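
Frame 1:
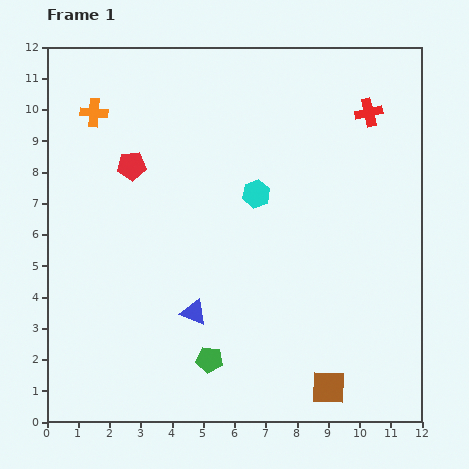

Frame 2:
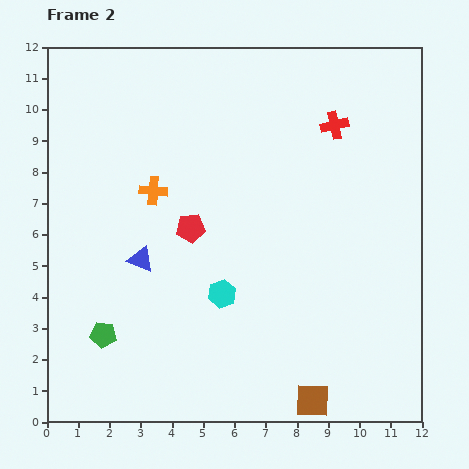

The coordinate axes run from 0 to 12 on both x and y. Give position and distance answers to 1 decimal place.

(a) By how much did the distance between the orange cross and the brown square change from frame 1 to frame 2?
-3.2

Distance in frame 1: 11.6. Distance in frame 2: 8.4.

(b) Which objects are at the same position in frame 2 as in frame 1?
none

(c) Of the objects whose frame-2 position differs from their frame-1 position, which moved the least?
the brown square

(moved 0.6)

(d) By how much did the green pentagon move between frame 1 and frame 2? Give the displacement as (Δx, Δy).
(-3.4, 0.8)

The green pentagon was at (5.2, 2.0) in frame 1 and (1.8, 2.8) in frame 2.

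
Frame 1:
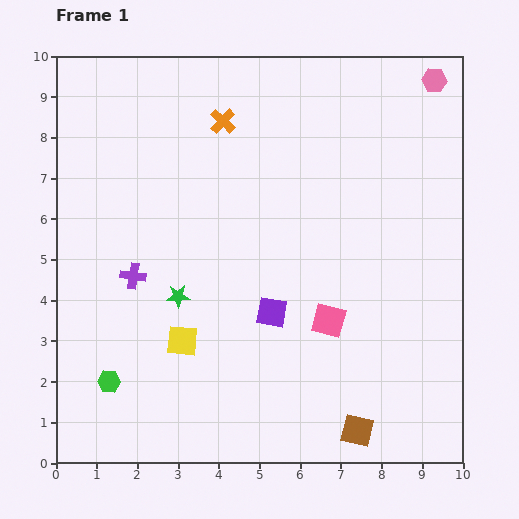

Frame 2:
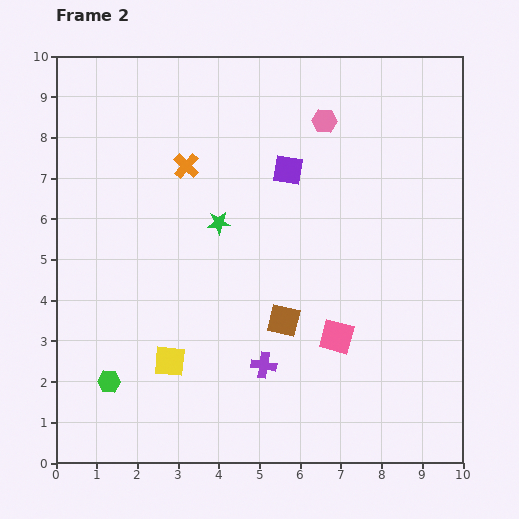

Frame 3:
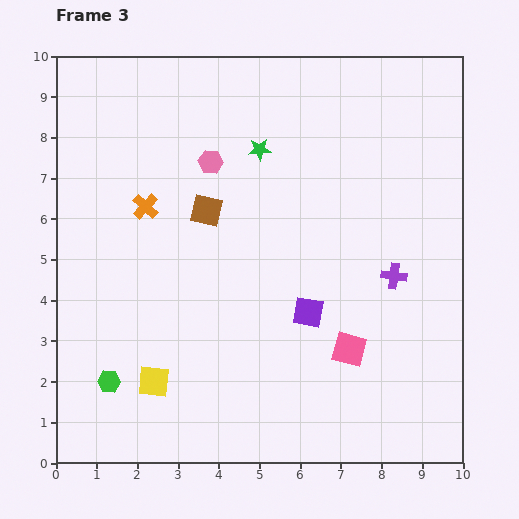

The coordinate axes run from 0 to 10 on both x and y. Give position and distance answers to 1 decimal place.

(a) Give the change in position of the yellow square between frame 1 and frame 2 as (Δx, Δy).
(-0.3, -0.5)

The yellow square was at (3.1, 3.0) in frame 1 and (2.8, 2.5) in frame 2.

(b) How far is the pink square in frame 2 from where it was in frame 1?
0.4

The pink square moved from (6.7, 3.5) to (6.9, 3.1), a distance of √(0.2² + 0.4²) ≈ 0.4.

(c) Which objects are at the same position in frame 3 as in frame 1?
the green hexagon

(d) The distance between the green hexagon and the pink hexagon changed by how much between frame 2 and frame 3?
-2.3

Distance in frame 2: 8.3. Distance in frame 3: 6.0.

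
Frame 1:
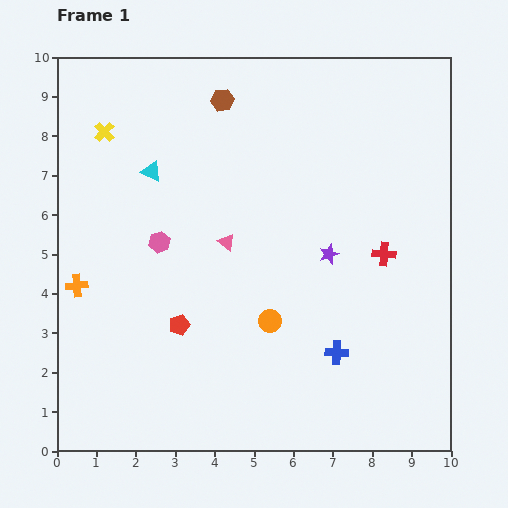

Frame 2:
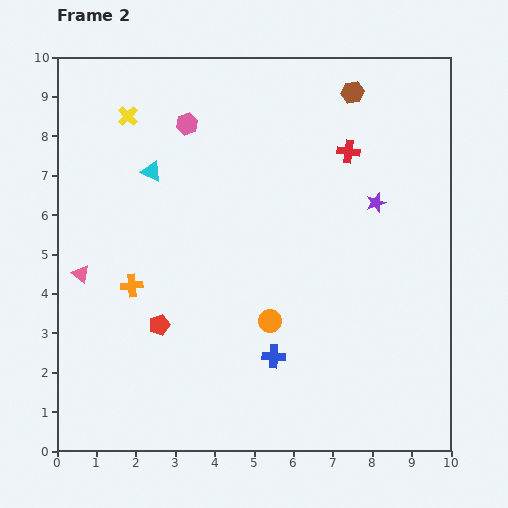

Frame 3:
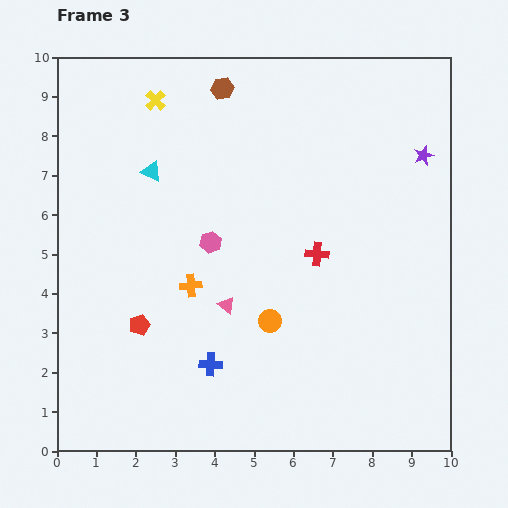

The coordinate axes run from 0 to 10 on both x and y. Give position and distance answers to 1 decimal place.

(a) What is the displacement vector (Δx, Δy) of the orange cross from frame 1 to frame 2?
(1.4, 0.0)

The orange cross was at (0.5, 4.2) in frame 1 and (1.9, 4.2) in frame 2.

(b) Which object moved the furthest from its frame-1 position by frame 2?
the pink triangle

(moved 3.8; next 3.3)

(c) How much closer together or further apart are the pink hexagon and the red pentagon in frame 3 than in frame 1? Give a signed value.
+0.6

Distance in frame 1: 2.2. Distance in frame 3: 2.8.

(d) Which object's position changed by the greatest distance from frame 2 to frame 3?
the pink triangle

(moved 3.8; next 3.3)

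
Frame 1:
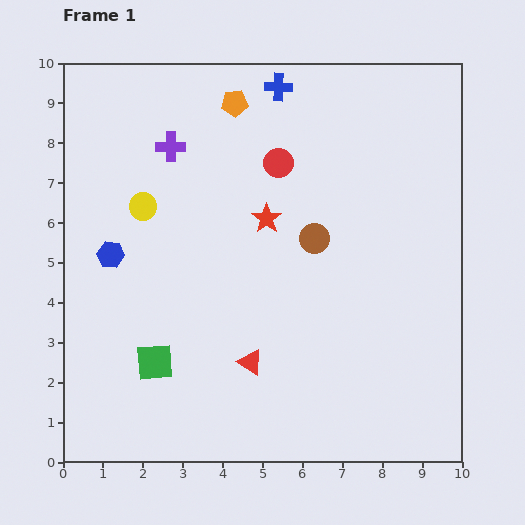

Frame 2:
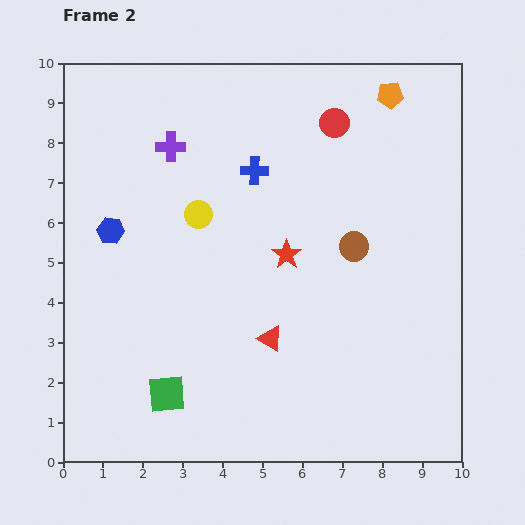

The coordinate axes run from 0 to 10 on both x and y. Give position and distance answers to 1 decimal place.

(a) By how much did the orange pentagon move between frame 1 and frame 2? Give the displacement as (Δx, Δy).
(3.9, 0.2)

The orange pentagon was at (4.3, 9.0) in frame 1 and (8.2, 9.2) in frame 2.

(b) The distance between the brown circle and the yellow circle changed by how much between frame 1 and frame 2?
-0.4

Distance in frame 1: 4.4. Distance in frame 2: 4.0.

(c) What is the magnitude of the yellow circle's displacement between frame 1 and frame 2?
1.4

The yellow circle moved from (2.0, 6.4) to (3.4, 6.2), a distance of √(1.4² + 0.2²) ≈ 1.4.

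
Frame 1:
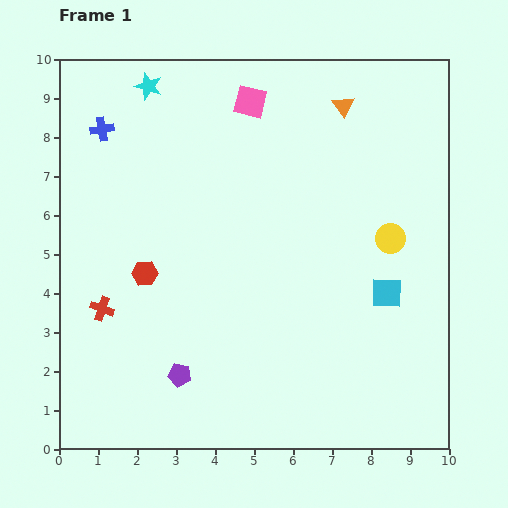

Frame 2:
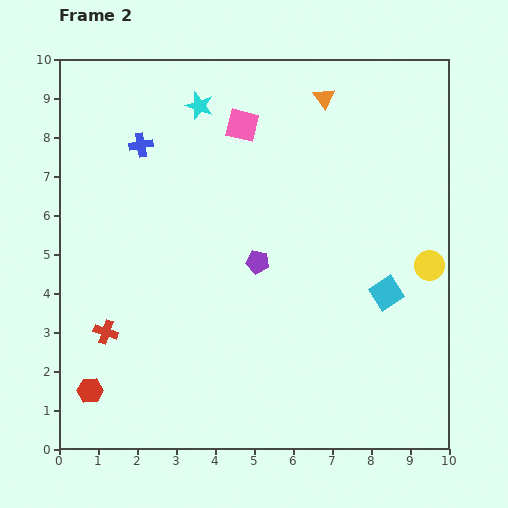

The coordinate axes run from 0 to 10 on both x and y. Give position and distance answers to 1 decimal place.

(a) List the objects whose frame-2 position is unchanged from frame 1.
the cyan square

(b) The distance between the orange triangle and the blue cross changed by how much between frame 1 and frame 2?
-1.3

Distance in frame 1: 6.2. Distance in frame 2: 4.9.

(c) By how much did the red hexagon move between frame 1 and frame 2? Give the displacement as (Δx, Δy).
(-1.4, -3.0)

The red hexagon was at (2.2, 4.5) in frame 1 and (0.8, 1.5) in frame 2.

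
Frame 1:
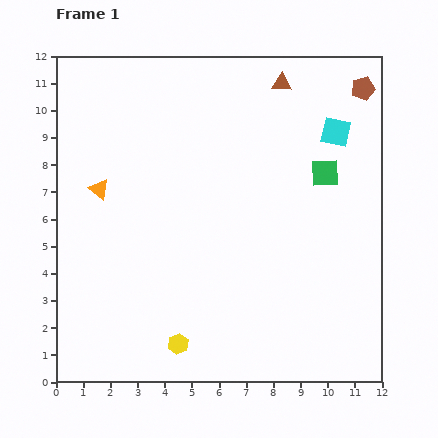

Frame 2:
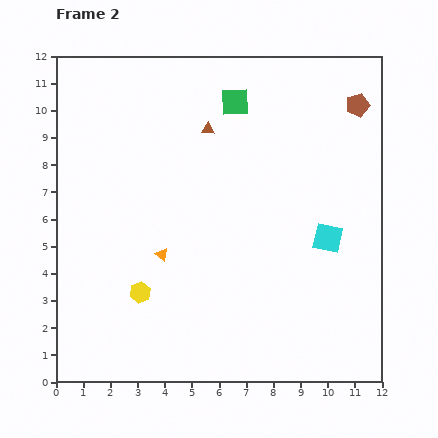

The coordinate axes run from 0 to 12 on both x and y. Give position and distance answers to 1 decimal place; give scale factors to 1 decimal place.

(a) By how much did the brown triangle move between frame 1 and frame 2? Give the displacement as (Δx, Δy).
(-2.7, -1.7)

The brown triangle was at (8.3, 11.0) in frame 1 and (5.6, 9.3) in frame 2.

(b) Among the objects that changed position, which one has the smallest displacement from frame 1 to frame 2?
the brown pentagon

(moved 0.6)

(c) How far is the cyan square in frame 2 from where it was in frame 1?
3.9

The cyan square moved from (10.3, 9.2) to (10.0, 5.3), a distance of √(0.3² + 3.9²) ≈ 3.9.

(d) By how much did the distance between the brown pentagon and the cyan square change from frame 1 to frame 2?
+3.1

Distance in frame 1: 1.9. Distance in frame 2: 5.0.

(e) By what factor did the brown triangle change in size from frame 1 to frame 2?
0.7×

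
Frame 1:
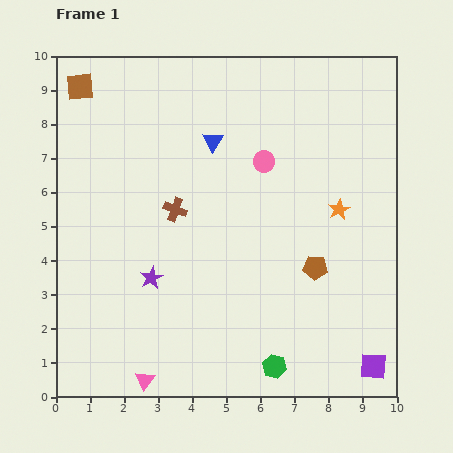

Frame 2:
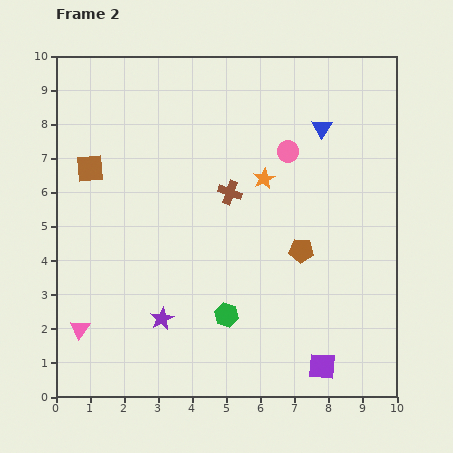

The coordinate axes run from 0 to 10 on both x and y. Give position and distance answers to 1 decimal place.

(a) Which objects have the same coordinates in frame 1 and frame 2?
none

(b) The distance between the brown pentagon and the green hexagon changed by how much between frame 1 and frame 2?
-0.2

Distance in frame 1: 3.1. Distance in frame 2: 2.9.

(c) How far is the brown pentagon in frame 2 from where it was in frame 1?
0.6

The brown pentagon moved from (7.6, 3.8) to (7.2, 4.3), a distance of √(0.4² + 0.5²) ≈ 0.6.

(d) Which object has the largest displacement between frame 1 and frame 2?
the blue triangle

(moved 3.2; next 2.4)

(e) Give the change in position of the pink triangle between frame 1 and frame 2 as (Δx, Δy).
(-1.9, 1.5)

The pink triangle was at (2.6, 0.5) in frame 1 and (0.7, 2.0) in frame 2.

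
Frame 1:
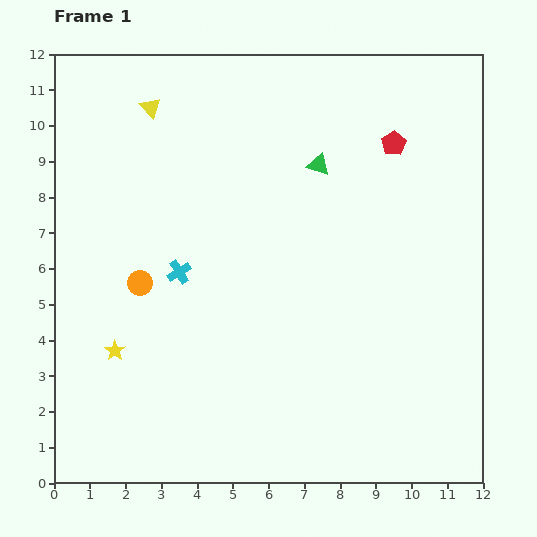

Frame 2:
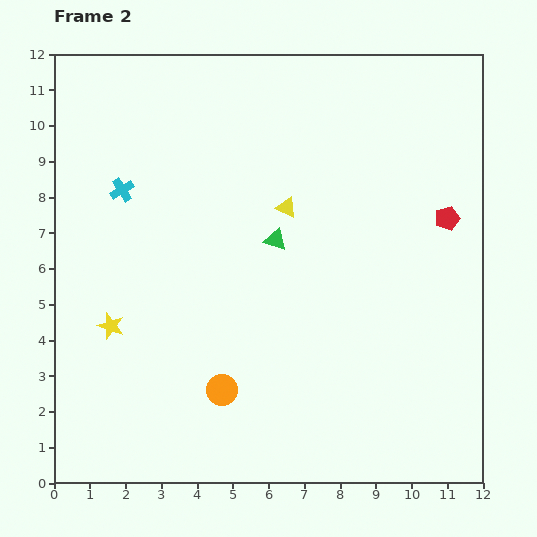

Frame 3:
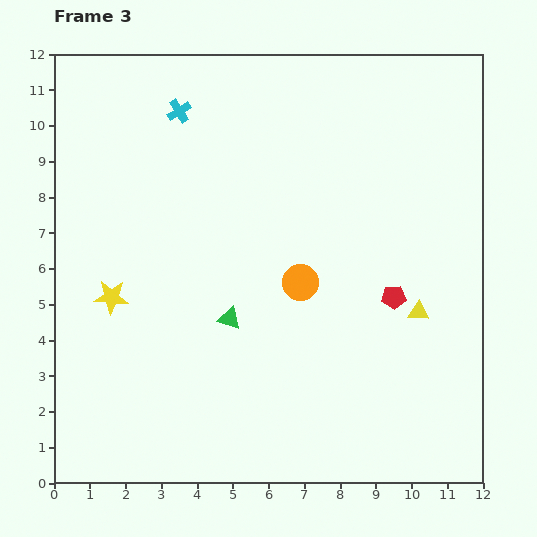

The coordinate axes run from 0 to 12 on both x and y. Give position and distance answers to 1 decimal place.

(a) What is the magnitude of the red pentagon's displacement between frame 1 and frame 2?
2.6

The red pentagon moved from (9.5, 9.5) to (11.0, 7.4), a distance of √(1.5² + 2.1²) ≈ 2.6.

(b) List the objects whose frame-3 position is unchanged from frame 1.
none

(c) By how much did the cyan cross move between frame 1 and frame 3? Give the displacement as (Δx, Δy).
(0.0, 4.5)

The cyan cross was at (3.5, 5.9) in frame 1 and (3.5, 10.4) in frame 3.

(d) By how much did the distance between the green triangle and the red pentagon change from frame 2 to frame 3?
-0.2

Distance in frame 2: 4.8. Distance in frame 3: 4.6.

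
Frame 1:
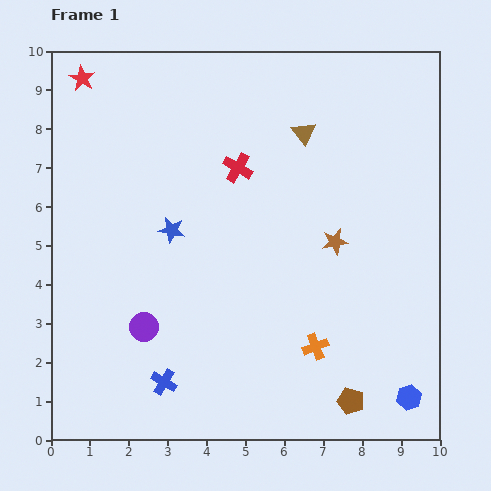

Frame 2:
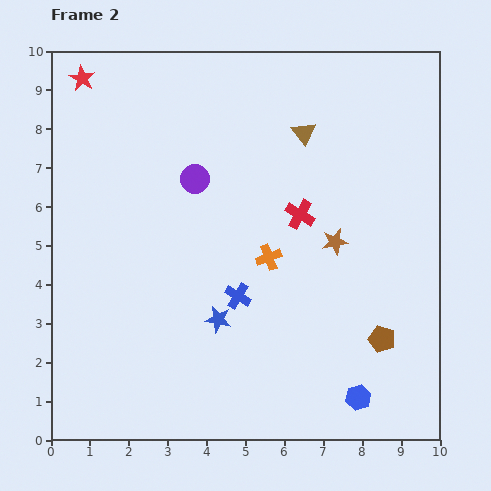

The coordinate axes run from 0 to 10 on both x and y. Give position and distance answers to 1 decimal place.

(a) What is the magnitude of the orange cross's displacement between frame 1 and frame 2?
2.6

The orange cross moved from (6.8, 2.4) to (5.6, 4.7), a distance of √(1.2² + 2.3²) ≈ 2.6.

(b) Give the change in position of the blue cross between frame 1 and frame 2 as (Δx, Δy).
(1.9, 2.2)

The blue cross was at (2.9, 1.5) in frame 1 and (4.8, 3.7) in frame 2.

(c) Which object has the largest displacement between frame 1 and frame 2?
the purple circle

(moved 4.0; next 2.9)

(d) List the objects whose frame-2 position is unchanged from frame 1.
the brown triangle, the red star, the brown star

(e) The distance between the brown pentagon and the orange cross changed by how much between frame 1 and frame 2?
+1.9

Distance in frame 1: 1.7. Distance in frame 2: 3.6.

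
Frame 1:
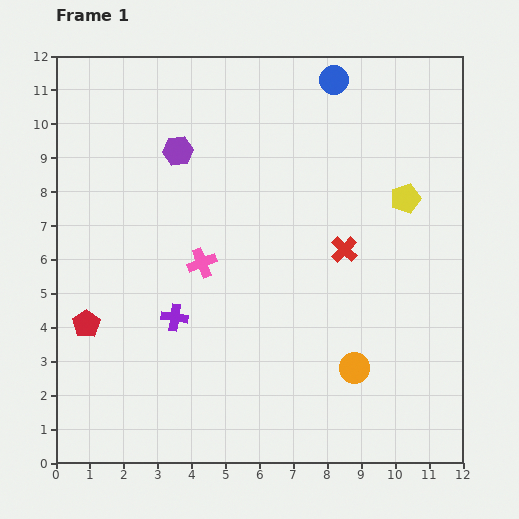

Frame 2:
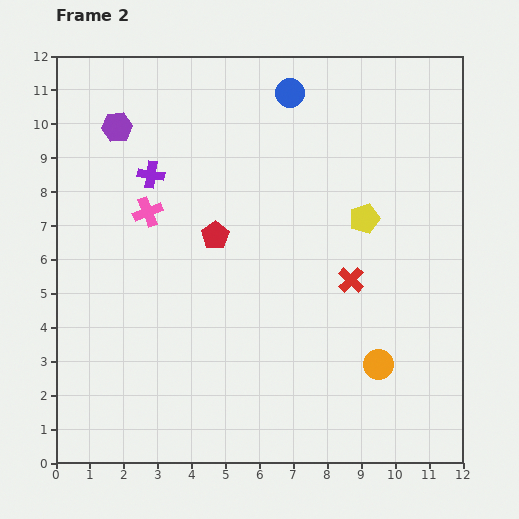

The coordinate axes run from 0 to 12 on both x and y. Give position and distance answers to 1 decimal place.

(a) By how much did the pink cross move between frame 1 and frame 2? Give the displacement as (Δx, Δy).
(-1.6, 1.5)

The pink cross was at (4.3, 5.9) in frame 1 and (2.7, 7.4) in frame 2.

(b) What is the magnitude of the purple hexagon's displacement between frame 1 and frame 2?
1.9

The purple hexagon moved from (3.6, 9.2) to (1.8, 9.9), a distance of √(1.8² + 0.7²) ≈ 1.9.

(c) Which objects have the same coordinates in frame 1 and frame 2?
none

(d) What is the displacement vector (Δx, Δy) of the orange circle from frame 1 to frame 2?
(0.7, 0.1)

The orange circle was at (8.8, 2.8) in frame 1 and (9.5, 2.9) in frame 2.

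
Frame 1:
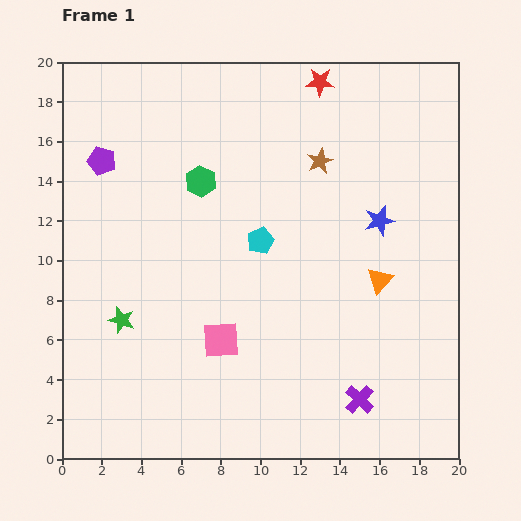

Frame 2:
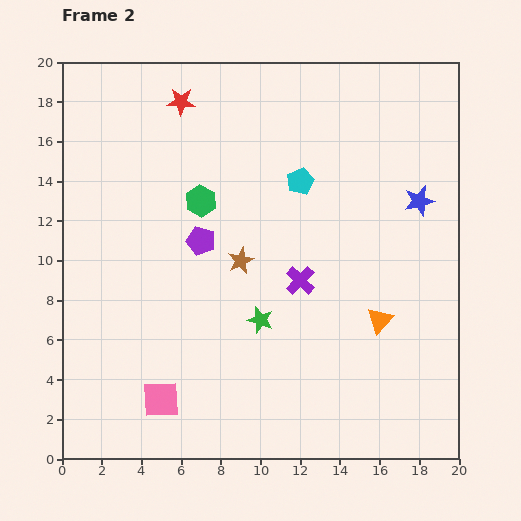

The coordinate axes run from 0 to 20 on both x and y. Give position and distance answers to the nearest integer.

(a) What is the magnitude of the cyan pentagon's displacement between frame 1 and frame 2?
4

The cyan pentagon moved from (10, 11) to (12, 14), a distance of √(2² + 3²) ≈ 4.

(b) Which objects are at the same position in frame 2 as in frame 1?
none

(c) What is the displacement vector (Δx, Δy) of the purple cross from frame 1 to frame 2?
(-3, 6)

The purple cross was at (15, 3) in frame 1 and (12, 9) in frame 2.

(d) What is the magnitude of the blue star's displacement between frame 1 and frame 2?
2

The blue star moved from (16, 12) to (18, 13), a distance of √(2² + 1²) ≈ 2.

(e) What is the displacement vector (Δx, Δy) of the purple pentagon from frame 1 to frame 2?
(5, -4)

The purple pentagon was at (2, 15) in frame 1 and (7, 11) in frame 2.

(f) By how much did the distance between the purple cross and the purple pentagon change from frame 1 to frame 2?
-13

Distance in frame 1: 18. Distance in frame 2: 5.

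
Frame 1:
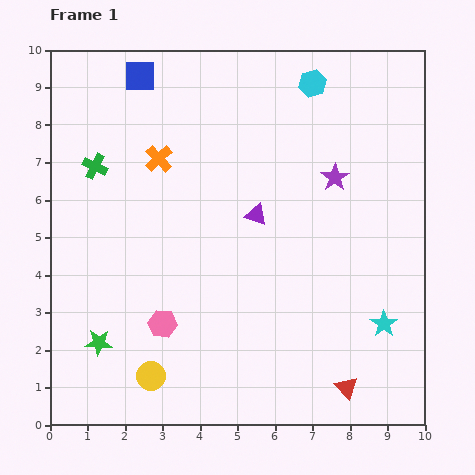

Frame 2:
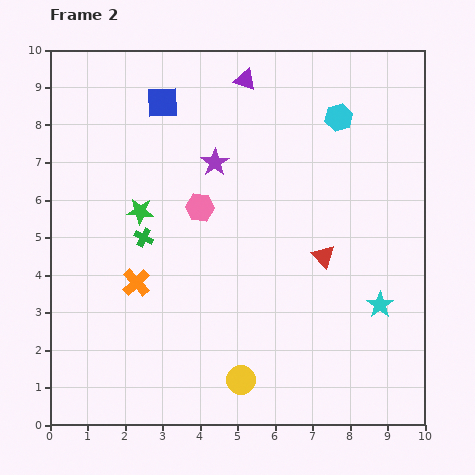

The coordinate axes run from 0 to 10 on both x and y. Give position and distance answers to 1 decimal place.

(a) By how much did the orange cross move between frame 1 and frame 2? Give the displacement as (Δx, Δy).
(-0.6, -3.3)

The orange cross was at (2.9, 7.1) in frame 1 and (2.3, 3.8) in frame 2.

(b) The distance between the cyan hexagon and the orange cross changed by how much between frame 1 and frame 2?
+2.4

Distance in frame 1: 4.6. Distance in frame 2: 7.0.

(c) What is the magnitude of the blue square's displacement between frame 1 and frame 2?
0.9

The blue square moved from (2.4, 9.3) to (3.0, 8.6), a distance of √(0.6² + 0.7²) ≈ 0.9.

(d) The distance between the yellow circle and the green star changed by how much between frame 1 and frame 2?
+3.5

Distance in frame 1: 1.7. Distance in frame 2: 5.2.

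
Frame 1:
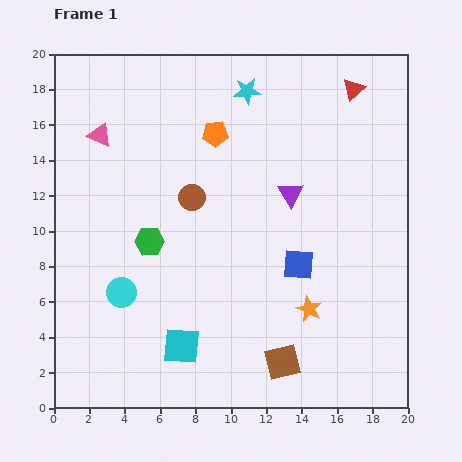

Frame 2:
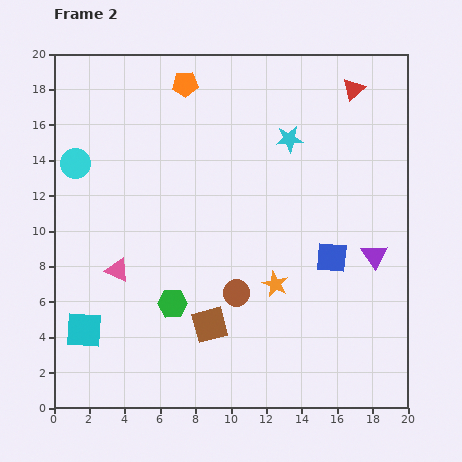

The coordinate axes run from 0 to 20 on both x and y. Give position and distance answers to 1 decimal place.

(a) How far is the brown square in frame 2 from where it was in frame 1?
4.6

The brown square moved from (12.9, 2.6) to (8.8, 4.7), a distance of √(4.1² + 2.1²) ≈ 4.6.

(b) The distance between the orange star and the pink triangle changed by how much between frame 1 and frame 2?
-6.4

Distance in frame 1: 15.3. Distance in frame 2: 8.9.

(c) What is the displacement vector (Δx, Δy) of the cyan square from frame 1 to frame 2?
(-5.5, 0.9)

The cyan square was at (7.2, 3.5) in frame 1 and (1.7, 4.4) in frame 2.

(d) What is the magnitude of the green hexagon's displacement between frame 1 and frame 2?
3.7

The green hexagon moved from (5.4, 9.4) to (6.7, 5.9), a distance of √(1.3² + 3.5²) ≈ 3.7.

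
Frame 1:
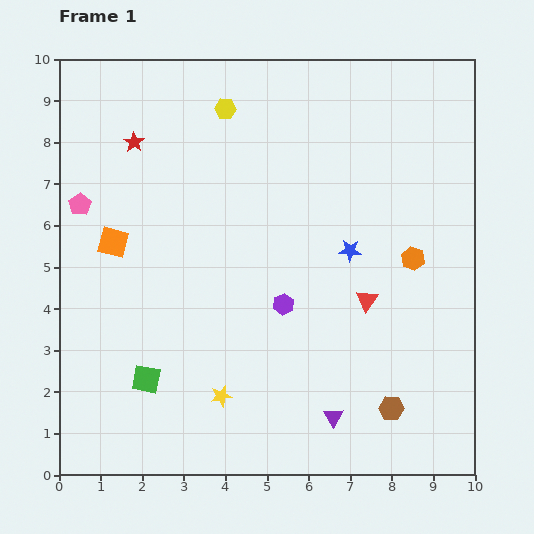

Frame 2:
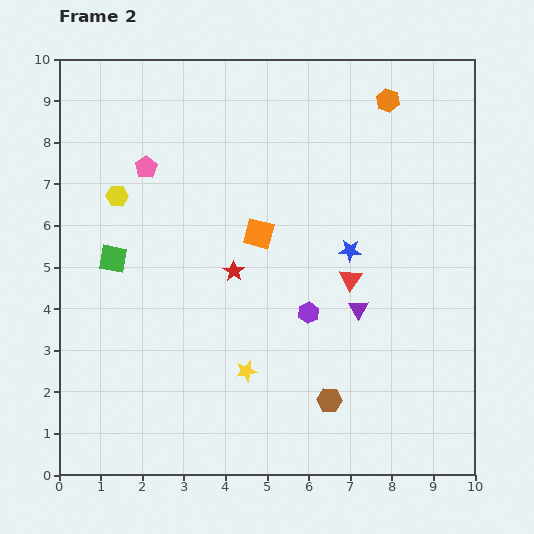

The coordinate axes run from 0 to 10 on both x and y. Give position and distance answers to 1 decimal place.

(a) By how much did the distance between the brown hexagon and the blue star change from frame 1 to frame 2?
-0.3

Distance in frame 1: 3.9. Distance in frame 2: 3.6.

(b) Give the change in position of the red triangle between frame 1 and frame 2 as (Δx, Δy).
(-0.4, 0.5)

The red triangle was at (7.4, 4.2) in frame 1 and (7.0, 4.7) in frame 2.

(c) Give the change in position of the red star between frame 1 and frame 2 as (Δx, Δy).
(2.4, -3.1)

The red star was at (1.8, 8.0) in frame 1 and (4.2, 4.9) in frame 2.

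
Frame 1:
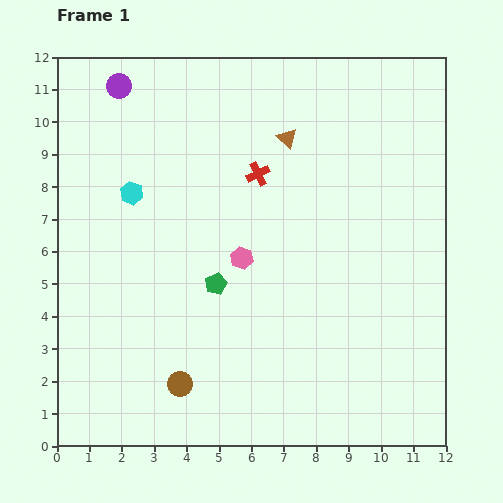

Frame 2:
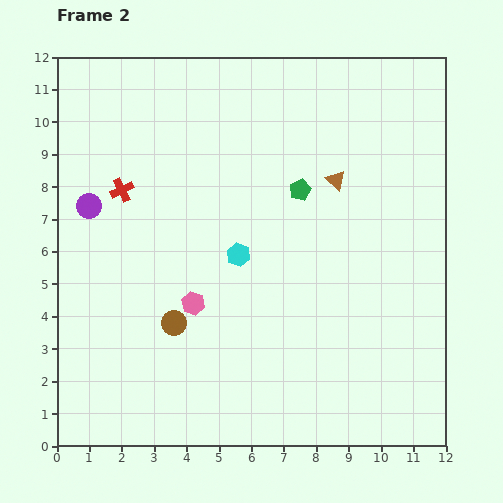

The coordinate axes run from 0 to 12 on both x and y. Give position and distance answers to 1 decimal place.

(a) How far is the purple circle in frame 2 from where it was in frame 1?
3.8

The purple circle moved from (1.9, 11.1) to (1.0, 7.4), a distance of √(0.9² + 3.7²) ≈ 3.8.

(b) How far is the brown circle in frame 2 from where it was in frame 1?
1.9

The brown circle moved from (3.8, 1.9) to (3.6, 3.8), a distance of √(0.2² + 1.9²) ≈ 1.9.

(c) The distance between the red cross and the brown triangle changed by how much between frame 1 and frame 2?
+5.2

Distance in frame 1: 1.4. Distance in frame 2: 6.6.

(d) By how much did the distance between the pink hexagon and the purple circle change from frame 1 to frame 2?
-2.1

Distance in frame 1: 6.5. Distance in frame 2: 4.4.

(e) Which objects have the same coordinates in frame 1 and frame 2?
none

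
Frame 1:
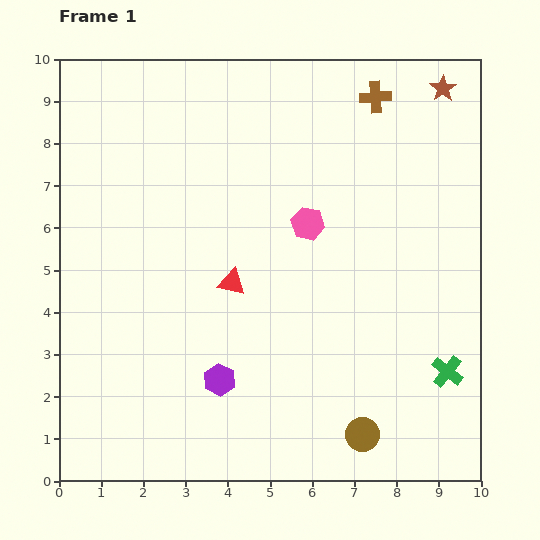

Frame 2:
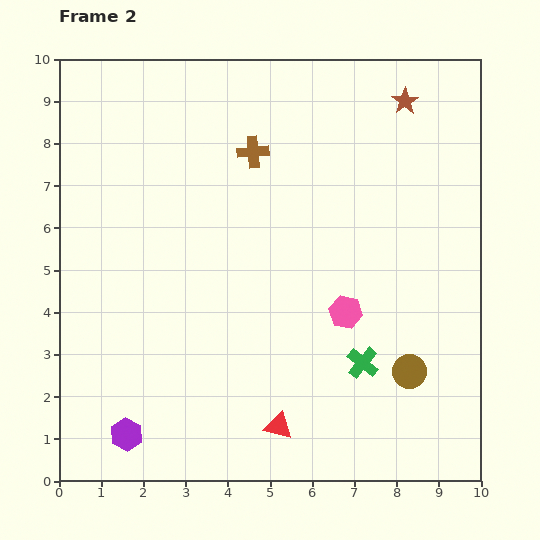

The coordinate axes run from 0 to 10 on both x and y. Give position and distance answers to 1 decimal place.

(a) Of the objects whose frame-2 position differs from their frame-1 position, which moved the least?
the brown star

(moved 0.9)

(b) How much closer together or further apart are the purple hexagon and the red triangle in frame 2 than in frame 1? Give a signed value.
+1.3

Distance in frame 1: 2.3. Distance in frame 2: 3.6.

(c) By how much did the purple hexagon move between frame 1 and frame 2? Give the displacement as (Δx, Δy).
(-2.2, -1.3)

The purple hexagon was at (3.8, 2.4) in frame 1 and (1.6, 1.1) in frame 2.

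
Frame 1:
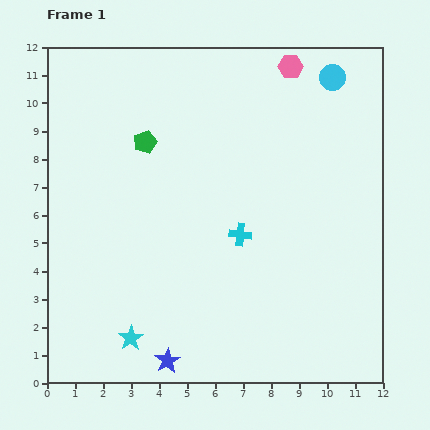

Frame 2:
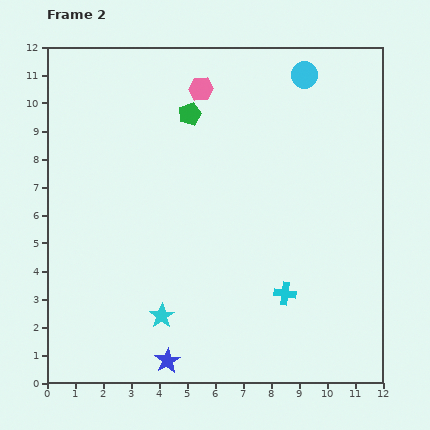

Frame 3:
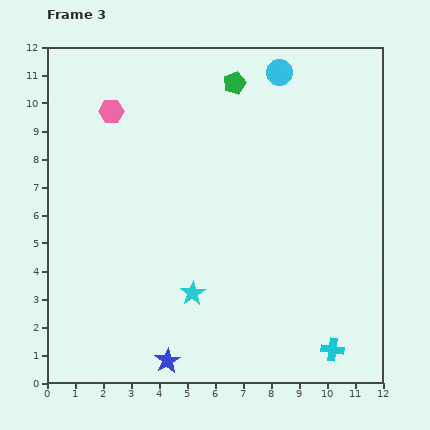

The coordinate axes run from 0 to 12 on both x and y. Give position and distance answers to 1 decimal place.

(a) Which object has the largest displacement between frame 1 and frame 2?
the pink hexagon

(moved 3.3; next 2.6)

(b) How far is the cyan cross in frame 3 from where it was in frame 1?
5.3

The cyan cross moved from (6.9, 5.3) to (10.2, 1.2), a distance of √(3.3² + 4.1²) ≈ 5.3.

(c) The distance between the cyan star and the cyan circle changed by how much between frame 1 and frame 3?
-3.3

Distance in frame 1: 11.8. Distance in frame 3: 8.5.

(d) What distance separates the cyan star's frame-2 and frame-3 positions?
1.4

The cyan star moved from (4.1, 2.4) to (5.2, 3.2), a distance of √(1.1² + 0.8²) ≈ 1.4.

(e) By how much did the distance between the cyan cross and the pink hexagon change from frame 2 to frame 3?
+3.7

Distance in frame 2: 7.9. Distance in frame 3: 11.6.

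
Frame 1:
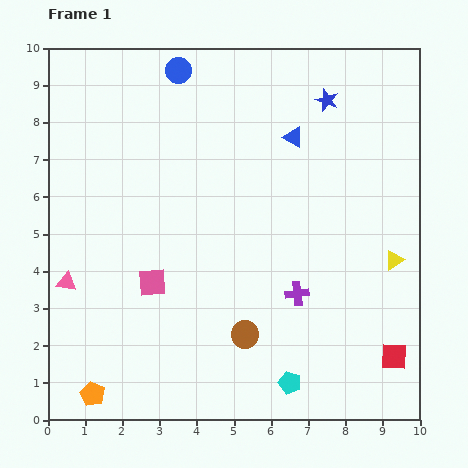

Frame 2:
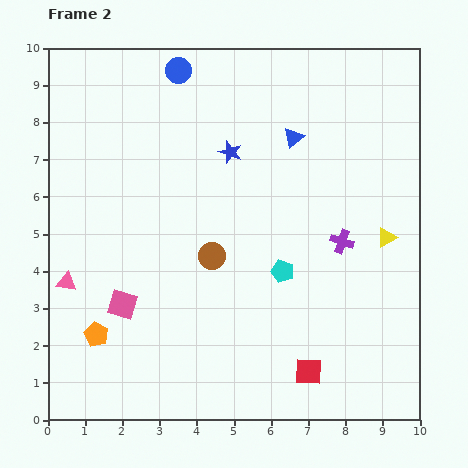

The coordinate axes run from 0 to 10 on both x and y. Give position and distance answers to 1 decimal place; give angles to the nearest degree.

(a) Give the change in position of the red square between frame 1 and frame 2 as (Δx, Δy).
(-2.3, -0.4)

The red square was at (9.3, 1.7) in frame 1 and (7.0, 1.3) in frame 2.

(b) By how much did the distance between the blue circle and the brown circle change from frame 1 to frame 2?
-2.2

Distance in frame 1: 7.3. Distance in frame 2: 5.1.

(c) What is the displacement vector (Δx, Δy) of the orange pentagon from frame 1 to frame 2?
(0.1, 1.6)

The orange pentagon was at (1.2, 0.7) in frame 1 and (1.3, 2.3) in frame 2.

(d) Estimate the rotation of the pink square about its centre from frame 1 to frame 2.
21° clockwise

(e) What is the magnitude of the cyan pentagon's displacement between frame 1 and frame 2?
3.0

The cyan pentagon moved from (6.5, 1.0) to (6.3, 4.0), a distance of √(0.2² + 3.0²) ≈ 3.0.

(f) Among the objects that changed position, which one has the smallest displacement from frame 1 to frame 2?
the yellow triangle

(moved 0.6)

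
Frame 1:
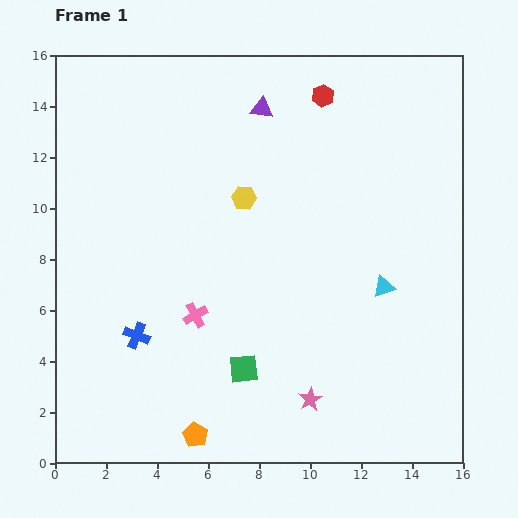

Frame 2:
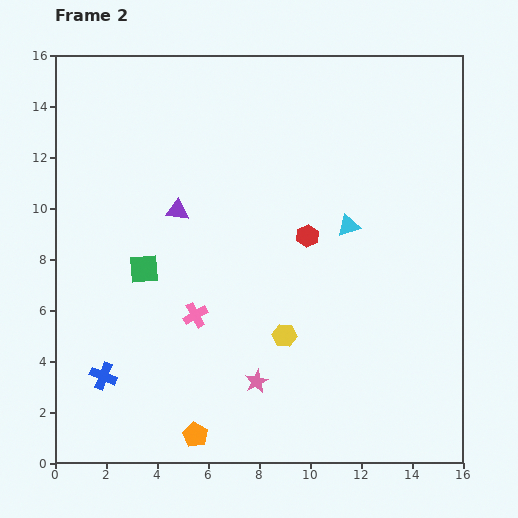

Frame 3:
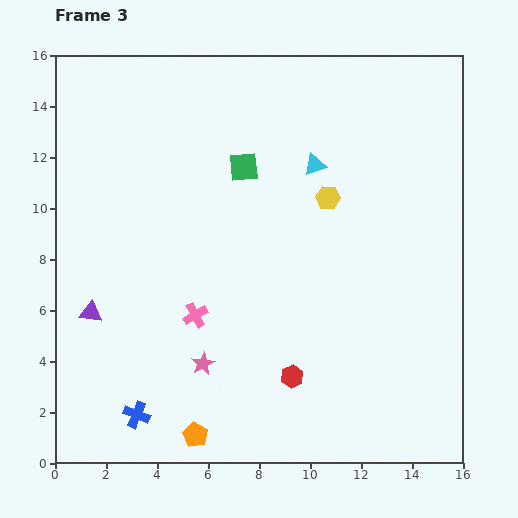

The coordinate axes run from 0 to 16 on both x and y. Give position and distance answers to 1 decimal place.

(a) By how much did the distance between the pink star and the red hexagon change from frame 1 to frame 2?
-5.9

Distance in frame 1: 11.9. Distance in frame 2: 6.0.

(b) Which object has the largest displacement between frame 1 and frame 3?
the red hexagon

(moved 11.1; next 10.4)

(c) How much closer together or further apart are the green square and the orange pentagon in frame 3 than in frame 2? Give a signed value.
+3.9

Distance in frame 2: 6.8. Distance in frame 3: 10.7.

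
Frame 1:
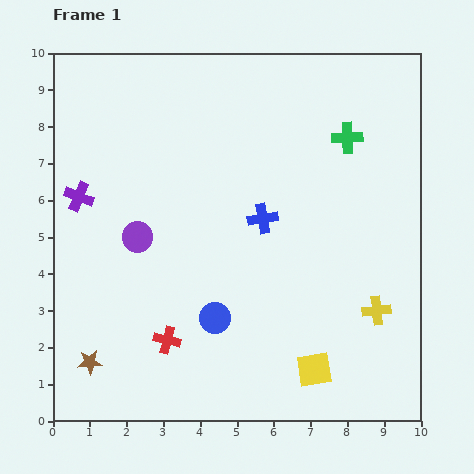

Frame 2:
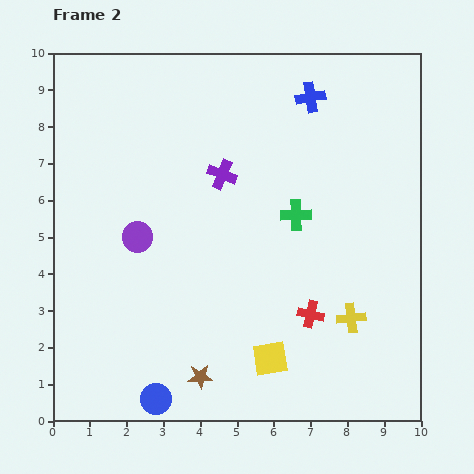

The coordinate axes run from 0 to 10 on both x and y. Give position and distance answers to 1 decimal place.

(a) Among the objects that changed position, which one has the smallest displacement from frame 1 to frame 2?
the yellow cross

(moved 0.7)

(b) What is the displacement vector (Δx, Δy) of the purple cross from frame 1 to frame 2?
(3.9, 0.6)

The purple cross was at (0.7, 6.1) in frame 1 and (4.6, 6.7) in frame 2.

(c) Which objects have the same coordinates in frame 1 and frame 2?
the purple circle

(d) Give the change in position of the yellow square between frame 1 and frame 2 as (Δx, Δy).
(-1.2, 0.3)

The yellow square was at (7.1, 1.4) in frame 1 and (5.9, 1.7) in frame 2.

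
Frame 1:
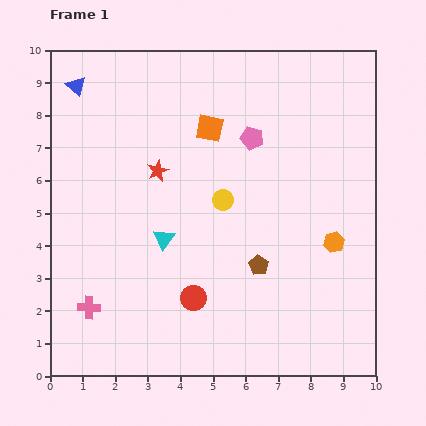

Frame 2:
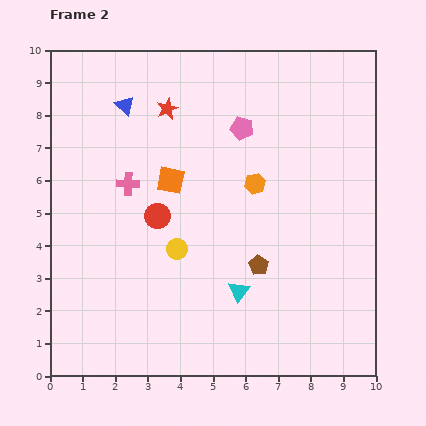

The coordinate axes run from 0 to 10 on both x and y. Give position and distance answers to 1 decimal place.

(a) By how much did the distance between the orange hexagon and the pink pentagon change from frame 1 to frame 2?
-2.4

Distance in frame 1: 4.1. Distance in frame 2: 1.7.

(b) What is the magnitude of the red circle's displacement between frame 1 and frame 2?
2.7

The red circle moved from (4.4, 2.4) to (3.3, 4.9), a distance of √(1.1² + 2.5²) ≈ 2.7.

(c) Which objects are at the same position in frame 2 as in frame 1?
the brown pentagon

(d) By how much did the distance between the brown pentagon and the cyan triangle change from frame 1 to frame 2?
-2.0

Distance in frame 1: 3.0. Distance in frame 2: 1.0.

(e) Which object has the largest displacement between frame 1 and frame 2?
the pink cross

(moved 4.0; next 3.0)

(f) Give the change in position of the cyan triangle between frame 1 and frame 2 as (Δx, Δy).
(2.3, -1.6)

The cyan triangle was at (3.5, 4.2) in frame 1 and (5.8, 2.6) in frame 2.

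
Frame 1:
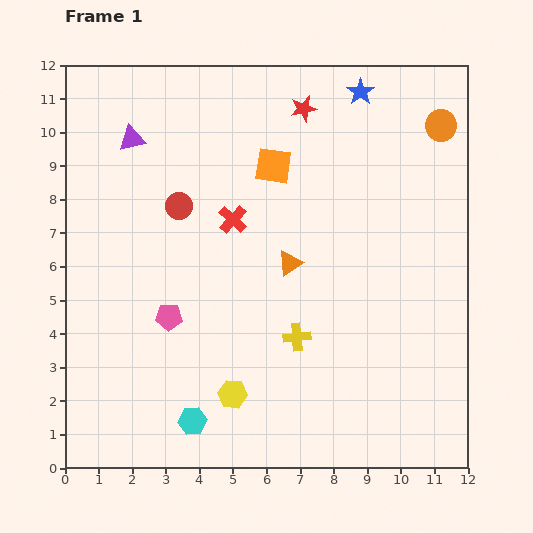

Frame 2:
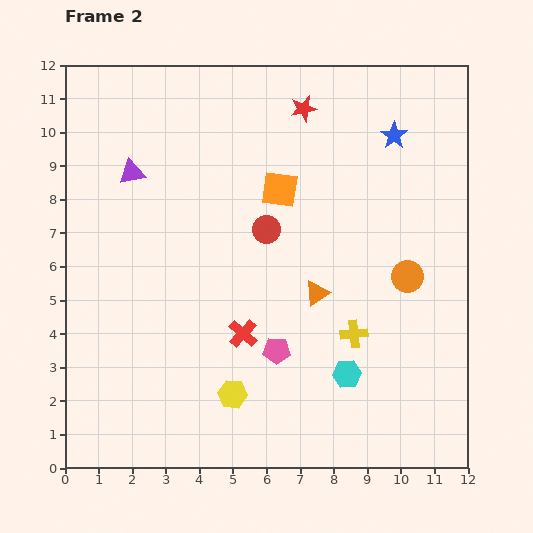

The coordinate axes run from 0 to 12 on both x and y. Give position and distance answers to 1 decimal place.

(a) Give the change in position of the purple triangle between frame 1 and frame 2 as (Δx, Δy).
(0.0, -1.0)

The purple triangle was at (2.0, 9.8) in frame 1 and (2.0, 8.8) in frame 2.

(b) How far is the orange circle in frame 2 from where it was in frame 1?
4.6

The orange circle moved from (11.2, 10.2) to (10.2, 5.7), a distance of √(1.0² + 4.5²) ≈ 4.6.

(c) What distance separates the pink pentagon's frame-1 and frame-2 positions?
3.4

The pink pentagon moved from (3.1, 4.5) to (6.3, 3.5), a distance of √(3.2² + 1.0²) ≈ 3.4.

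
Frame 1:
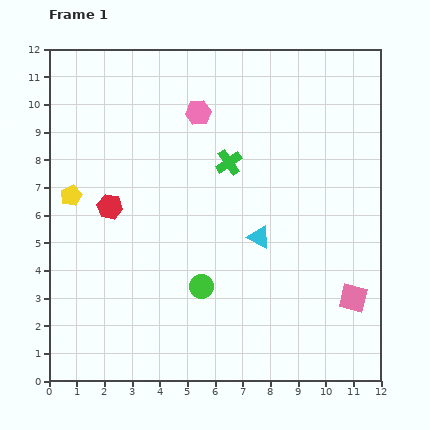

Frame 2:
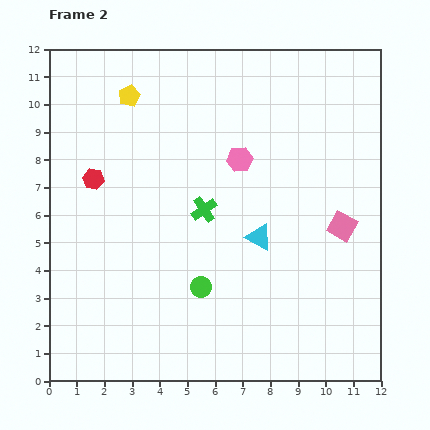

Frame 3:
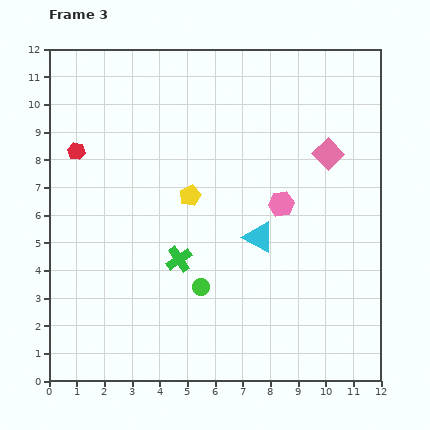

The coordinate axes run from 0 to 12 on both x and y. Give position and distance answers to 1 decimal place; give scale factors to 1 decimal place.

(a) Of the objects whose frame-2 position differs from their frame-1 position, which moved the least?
the red hexagon

(moved 1.2)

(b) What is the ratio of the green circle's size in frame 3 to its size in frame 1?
0.7×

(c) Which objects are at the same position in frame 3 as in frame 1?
the green circle, the cyan triangle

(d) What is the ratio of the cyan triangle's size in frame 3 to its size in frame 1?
1.4×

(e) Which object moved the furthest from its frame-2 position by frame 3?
the yellow pentagon

(moved 4.2; next 2.6)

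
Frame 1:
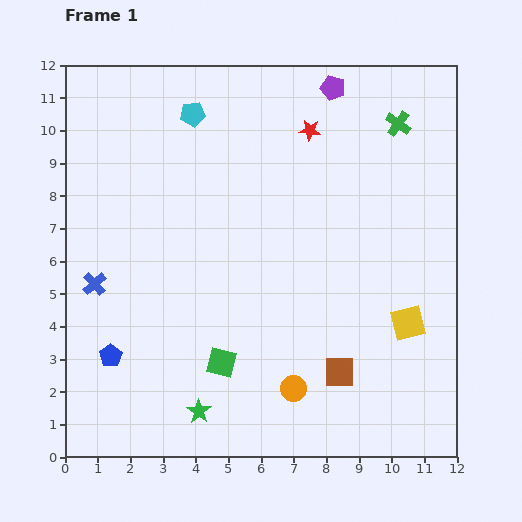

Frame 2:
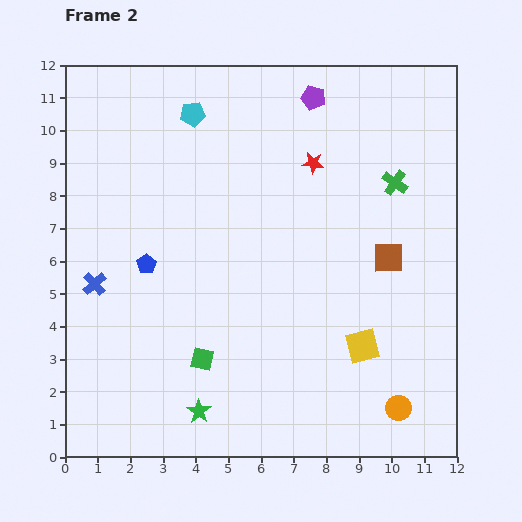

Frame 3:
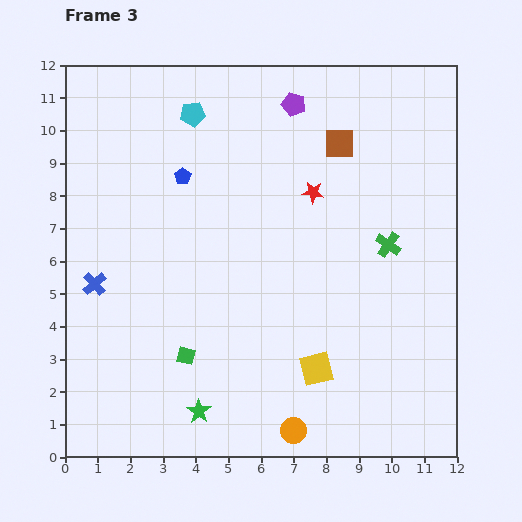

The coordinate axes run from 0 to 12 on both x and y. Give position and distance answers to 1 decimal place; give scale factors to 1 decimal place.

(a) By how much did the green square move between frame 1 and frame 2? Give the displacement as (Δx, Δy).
(-0.6, 0.1)

The green square was at (4.8, 2.9) in frame 1 and (4.2, 3.0) in frame 2.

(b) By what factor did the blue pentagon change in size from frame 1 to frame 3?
0.7×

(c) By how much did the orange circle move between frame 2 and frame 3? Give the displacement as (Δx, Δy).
(-3.2, -0.7)

The orange circle was at (10.2, 1.5) in frame 2 and (7.0, 0.8) in frame 3.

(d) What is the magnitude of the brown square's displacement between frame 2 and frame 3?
3.8

The brown square moved from (9.9, 6.1) to (8.4, 9.6), a distance of √(1.5² + 3.5²) ≈ 3.8.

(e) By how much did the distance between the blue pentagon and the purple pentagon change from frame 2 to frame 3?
-3.2

Distance in frame 2: 7.2. Distance in frame 3: 4.0.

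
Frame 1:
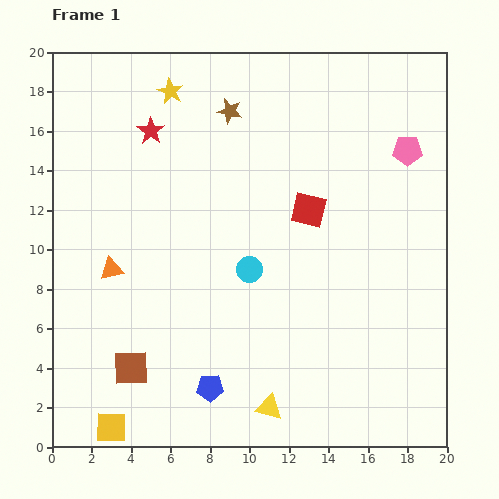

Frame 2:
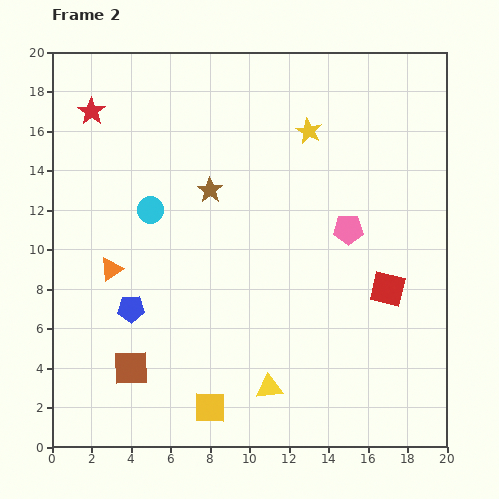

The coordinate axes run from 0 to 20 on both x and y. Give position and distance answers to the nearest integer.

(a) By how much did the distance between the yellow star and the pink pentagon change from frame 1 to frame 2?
-7

Distance in frame 1: 12. Distance in frame 2: 5.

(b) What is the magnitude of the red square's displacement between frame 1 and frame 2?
6

The red square moved from (13, 12) to (17, 8), a distance of √(4² + 4²) ≈ 6.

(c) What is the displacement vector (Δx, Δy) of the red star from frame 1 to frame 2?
(-3, 1)

The red star was at (5, 16) in frame 1 and (2, 17) in frame 2.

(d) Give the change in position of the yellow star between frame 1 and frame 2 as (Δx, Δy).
(7, -2)

The yellow star was at (6, 18) in frame 1 and (13, 16) in frame 2.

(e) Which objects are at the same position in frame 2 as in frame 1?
the brown square, the orange triangle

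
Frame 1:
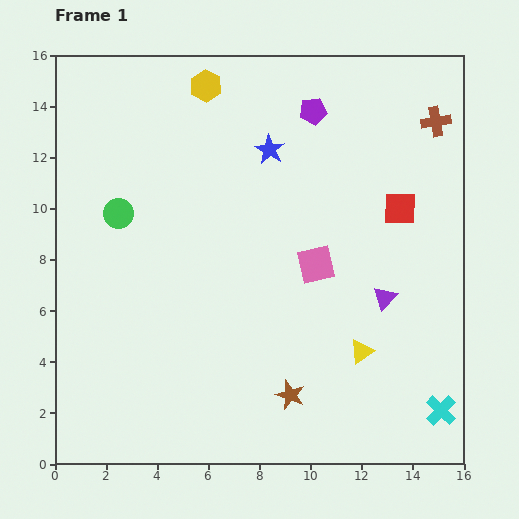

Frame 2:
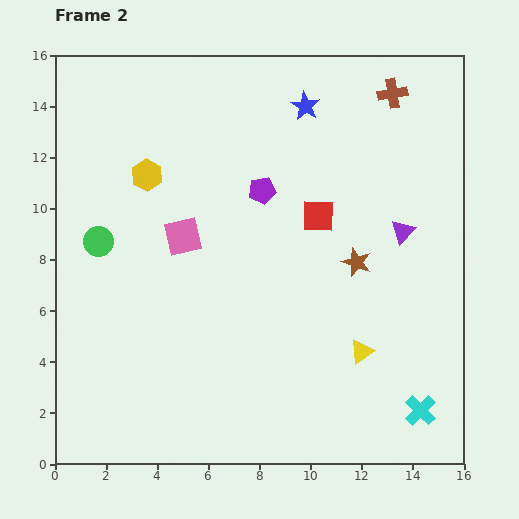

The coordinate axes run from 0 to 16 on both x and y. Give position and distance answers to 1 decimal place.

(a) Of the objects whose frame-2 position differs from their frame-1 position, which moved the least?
the cyan cross

(moved 0.8)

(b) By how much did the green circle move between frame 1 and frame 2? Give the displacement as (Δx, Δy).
(-0.8, -1.1)

The green circle was at (2.5, 9.8) in frame 1 and (1.7, 8.7) in frame 2.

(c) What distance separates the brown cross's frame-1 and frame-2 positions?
2.0

The brown cross moved from (14.9, 13.4) to (13.2, 14.5), a distance of √(1.7² + 1.1²) ≈ 2.0.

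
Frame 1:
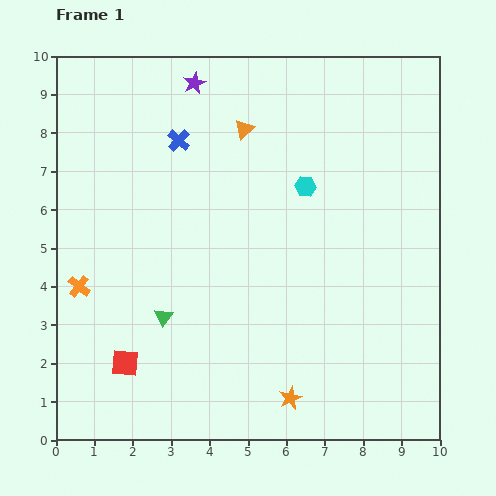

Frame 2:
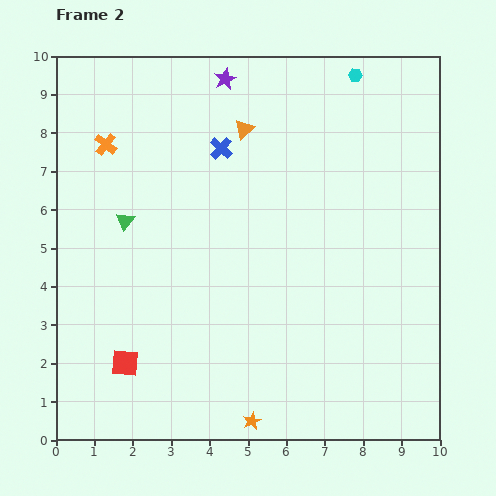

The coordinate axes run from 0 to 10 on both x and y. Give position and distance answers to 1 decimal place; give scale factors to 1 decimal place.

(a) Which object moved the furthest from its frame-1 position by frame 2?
the orange cross

(moved 3.8; next 3.2)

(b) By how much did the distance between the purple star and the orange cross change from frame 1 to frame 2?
-2.6

Distance in frame 1: 6.1. Distance in frame 2: 3.5.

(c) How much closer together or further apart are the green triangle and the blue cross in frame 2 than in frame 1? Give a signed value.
-1.5

Distance in frame 1: 4.6. Distance in frame 2: 3.1.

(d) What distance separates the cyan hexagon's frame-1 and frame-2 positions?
3.2

The cyan hexagon moved from (6.5, 6.6) to (7.8, 9.5), a distance of √(1.3² + 2.9²) ≈ 3.2.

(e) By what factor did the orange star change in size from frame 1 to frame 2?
0.8×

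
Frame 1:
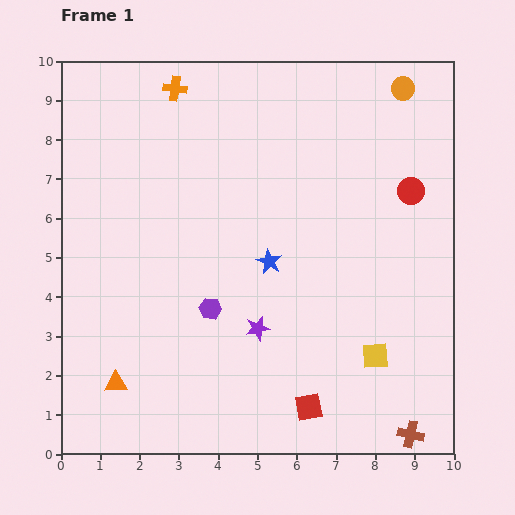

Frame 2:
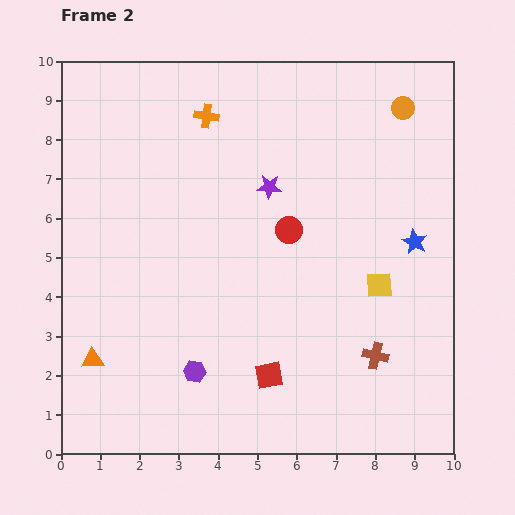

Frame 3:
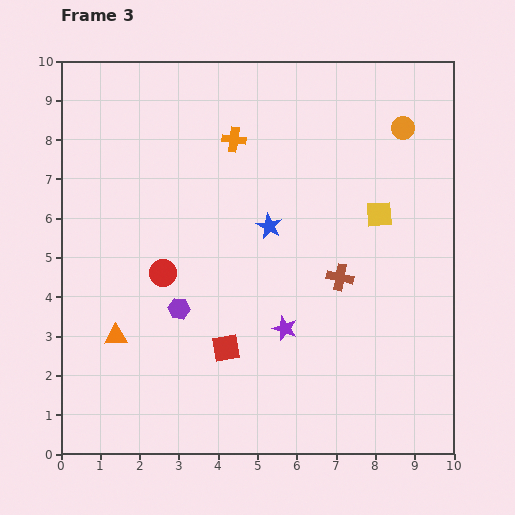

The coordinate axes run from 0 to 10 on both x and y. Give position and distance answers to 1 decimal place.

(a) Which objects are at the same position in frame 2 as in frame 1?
none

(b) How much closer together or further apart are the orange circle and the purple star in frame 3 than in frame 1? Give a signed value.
-1.2

Distance in frame 1: 7.1. Distance in frame 3: 5.9.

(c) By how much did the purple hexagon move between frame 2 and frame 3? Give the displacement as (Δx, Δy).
(-0.4, 1.6)

The purple hexagon was at (3.4, 2.1) in frame 2 and (3.0, 3.7) in frame 3.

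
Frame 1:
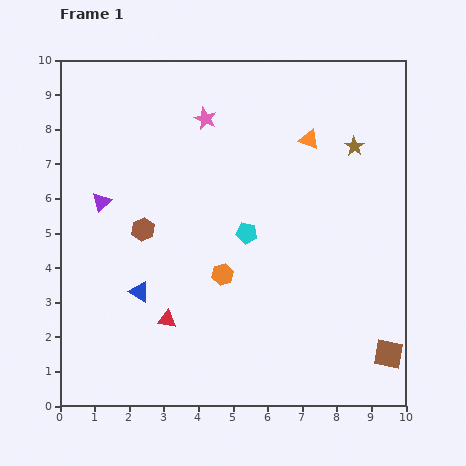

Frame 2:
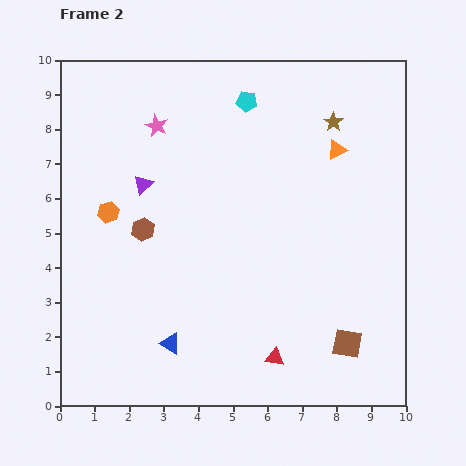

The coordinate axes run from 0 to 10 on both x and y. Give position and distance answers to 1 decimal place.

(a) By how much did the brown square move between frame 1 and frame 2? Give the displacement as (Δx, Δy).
(-1.2, 0.3)

The brown square was at (9.5, 1.5) in frame 1 and (8.3, 1.8) in frame 2.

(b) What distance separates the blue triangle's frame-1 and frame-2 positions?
1.7

The blue triangle moved from (2.3, 3.3) to (3.2, 1.8), a distance of √(0.9² + 1.5²) ≈ 1.7.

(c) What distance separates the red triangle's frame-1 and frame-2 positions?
3.3

The red triangle moved from (3.1, 2.5) to (6.2, 1.4), a distance of √(3.1² + 1.1²) ≈ 3.3.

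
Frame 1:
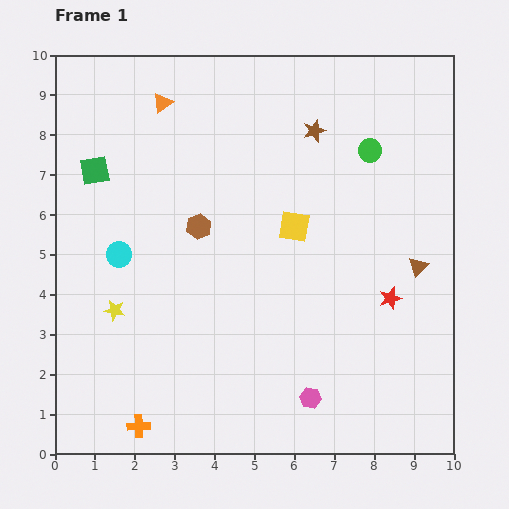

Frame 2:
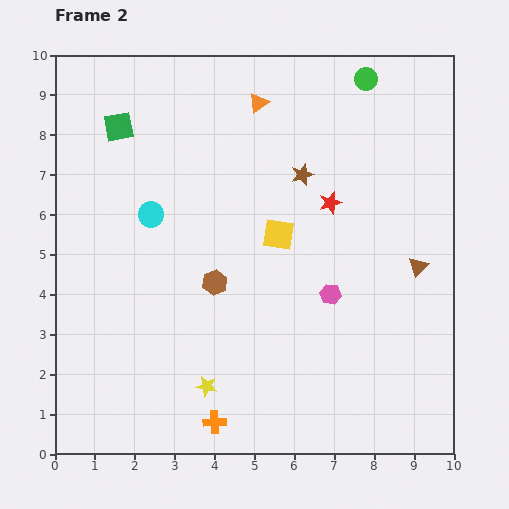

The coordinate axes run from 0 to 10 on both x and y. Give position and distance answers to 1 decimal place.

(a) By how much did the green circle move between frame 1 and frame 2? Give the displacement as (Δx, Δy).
(-0.1, 1.8)

The green circle was at (7.9, 7.6) in frame 1 and (7.8, 9.4) in frame 2.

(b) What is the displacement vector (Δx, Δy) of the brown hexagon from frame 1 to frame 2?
(0.4, -1.4)

The brown hexagon was at (3.6, 5.7) in frame 1 and (4.0, 4.3) in frame 2.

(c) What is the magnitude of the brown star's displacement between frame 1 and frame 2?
1.1

The brown star moved from (6.5, 8.1) to (6.2, 7.0), a distance of √(0.3² + 1.1²) ≈ 1.1.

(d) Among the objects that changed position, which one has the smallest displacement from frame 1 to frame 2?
the yellow square

(moved 0.4)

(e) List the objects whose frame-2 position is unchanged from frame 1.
the brown triangle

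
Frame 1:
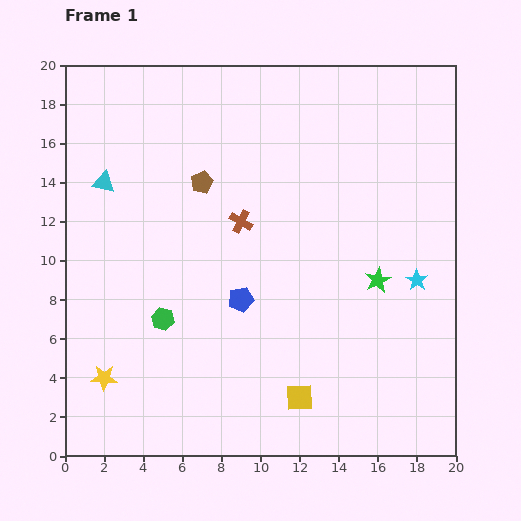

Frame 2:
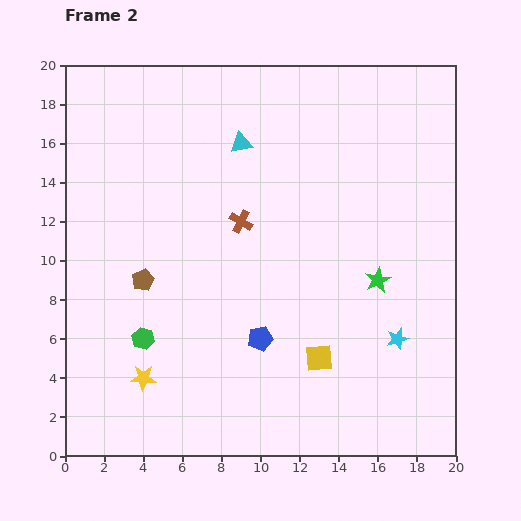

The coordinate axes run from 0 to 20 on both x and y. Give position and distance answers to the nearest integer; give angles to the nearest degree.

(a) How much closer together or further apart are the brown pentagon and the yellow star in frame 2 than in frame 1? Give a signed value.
-6

Distance in frame 1: 11. Distance in frame 2: 5.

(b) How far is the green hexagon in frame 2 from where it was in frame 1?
1

The green hexagon moved from (5, 7) to (4, 6), a distance of √(1² + 1²) ≈ 1.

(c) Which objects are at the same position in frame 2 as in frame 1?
the green star, the brown cross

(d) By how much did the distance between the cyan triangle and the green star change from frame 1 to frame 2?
-5

Distance in frame 1: 15. Distance in frame 2: 10.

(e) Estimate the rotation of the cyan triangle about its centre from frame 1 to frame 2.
23° counter-clockwise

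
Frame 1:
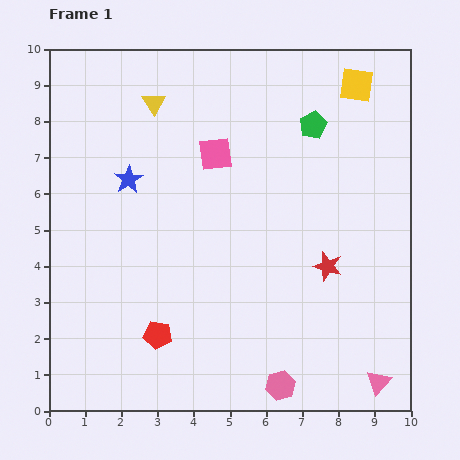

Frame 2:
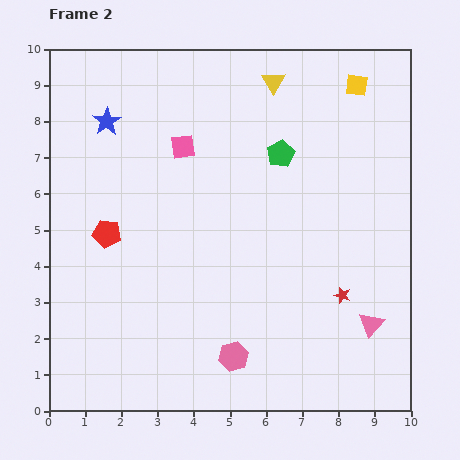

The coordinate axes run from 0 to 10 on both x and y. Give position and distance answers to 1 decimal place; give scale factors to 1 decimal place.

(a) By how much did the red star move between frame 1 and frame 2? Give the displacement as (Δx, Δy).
(0.4, -0.8)

The red star was at (7.7, 4.0) in frame 1 and (8.1, 3.2) in frame 2.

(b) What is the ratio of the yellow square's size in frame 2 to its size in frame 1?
0.6×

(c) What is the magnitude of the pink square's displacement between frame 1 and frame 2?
0.9

The pink square moved from (4.6, 7.1) to (3.7, 7.3), a distance of √(0.9² + 0.2²) ≈ 0.9.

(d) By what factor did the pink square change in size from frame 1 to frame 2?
0.7×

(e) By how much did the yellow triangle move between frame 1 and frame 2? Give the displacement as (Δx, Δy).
(3.3, 0.6)

The yellow triangle was at (2.9, 8.5) in frame 1 and (6.2, 9.1) in frame 2.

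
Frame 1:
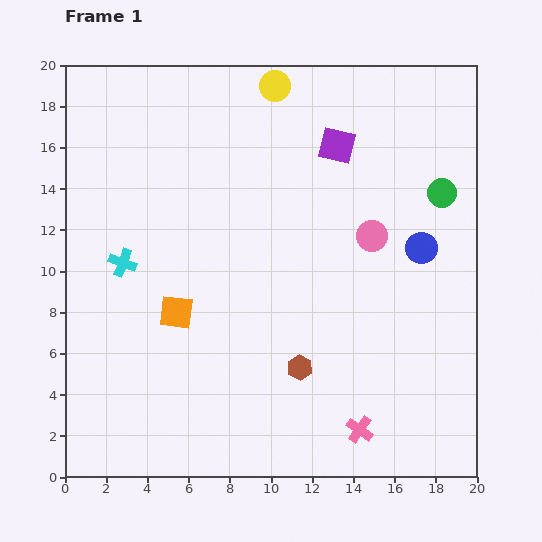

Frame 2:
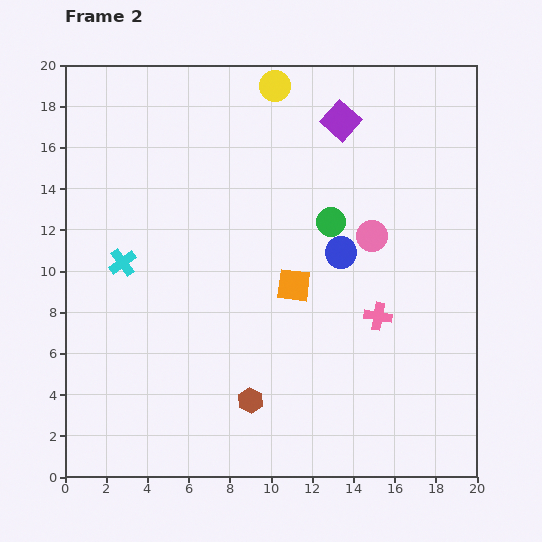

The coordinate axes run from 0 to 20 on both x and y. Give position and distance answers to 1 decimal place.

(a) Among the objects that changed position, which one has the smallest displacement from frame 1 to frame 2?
the purple square

(moved 1.2)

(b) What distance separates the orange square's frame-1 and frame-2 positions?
5.8

The orange square moved from (5.4, 8.0) to (11.1, 9.3), a distance of √(5.7² + 1.3²) ≈ 5.8.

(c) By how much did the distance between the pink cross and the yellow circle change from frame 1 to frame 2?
-4.9

Distance in frame 1: 17.2. Distance in frame 2: 12.3.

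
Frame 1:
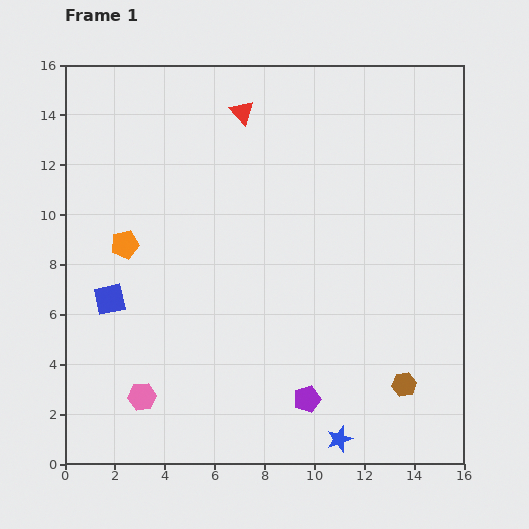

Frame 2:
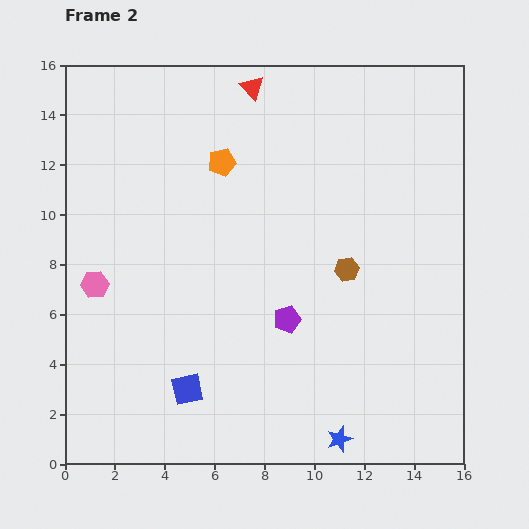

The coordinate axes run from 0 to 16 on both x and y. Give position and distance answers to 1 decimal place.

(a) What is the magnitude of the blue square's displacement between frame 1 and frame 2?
4.8

The blue square moved from (1.8, 6.6) to (4.9, 3.0), a distance of √(3.1² + 3.6²) ≈ 4.8.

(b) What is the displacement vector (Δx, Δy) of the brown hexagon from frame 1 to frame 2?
(-2.3, 4.6)

The brown hexagon was at (13.6, 3.2) in frame 1 and (11.3, 7.8) in frame 2.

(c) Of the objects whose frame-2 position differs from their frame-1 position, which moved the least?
the red triangle

(moved 1.1)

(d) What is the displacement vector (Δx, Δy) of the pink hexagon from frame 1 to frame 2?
(-1.9, 4.5)

The pink hexagon was at (3.1, 2.7) in frame 1 and (1.2, 7.2) in frame 2.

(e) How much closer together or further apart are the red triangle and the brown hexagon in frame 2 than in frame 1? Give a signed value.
-4.5

Distance in frame 1: 12.7. Distance in frame 2: 8.2.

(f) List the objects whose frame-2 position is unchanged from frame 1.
the blue star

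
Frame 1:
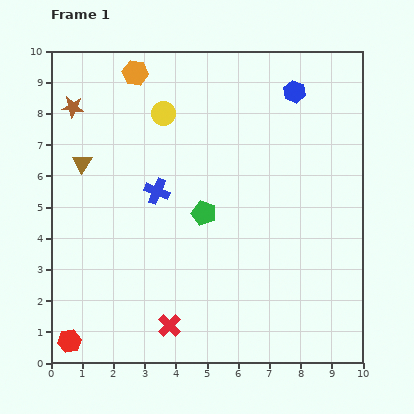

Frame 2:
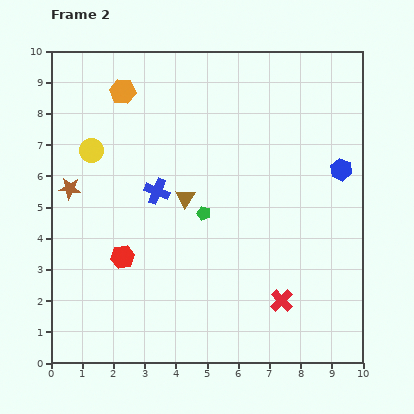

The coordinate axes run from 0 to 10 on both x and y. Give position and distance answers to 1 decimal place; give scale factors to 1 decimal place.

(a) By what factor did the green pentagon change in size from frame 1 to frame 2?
0.6×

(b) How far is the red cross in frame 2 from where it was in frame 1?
3.7

The red cross moved from (3.8, 1.2) to (7.4, 2.0), a distance of √(3.6² + 0.8²) ≈ 3.7.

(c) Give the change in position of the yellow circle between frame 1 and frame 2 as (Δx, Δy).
(-2.3, -1.2)

The yellow circle was at (3.6, 8.0) in frame 1 and (1.3, 6.8) in frame 2.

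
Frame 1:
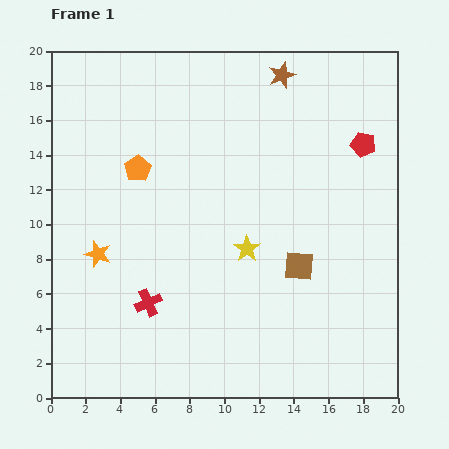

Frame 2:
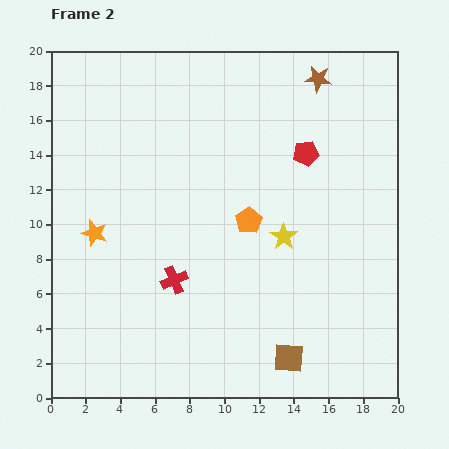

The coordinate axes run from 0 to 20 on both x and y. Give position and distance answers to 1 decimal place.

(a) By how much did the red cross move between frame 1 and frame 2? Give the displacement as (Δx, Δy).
(1.5, 1.3)

The red cross was at (5.6, 5.5) in frame 1 and (7.1, 6.8) in frame 2.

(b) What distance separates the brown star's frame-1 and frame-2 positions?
2.1

The brown star moved from (13.3, 18.6) to (15.4, 18.4), a distance of √(2.1² + 0.2²) ≈ 2.1.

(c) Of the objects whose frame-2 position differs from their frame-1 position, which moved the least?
the orange star

(moved 1.2)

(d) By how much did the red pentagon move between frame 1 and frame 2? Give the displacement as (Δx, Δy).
(-3.3, -0.5)

The red pentagon was at (18.0, 14.6) in frame 1 and (14.7, 14.1) in frame 2.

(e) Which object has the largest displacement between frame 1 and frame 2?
the orange pentagon

(moved 7.1; next 5.3)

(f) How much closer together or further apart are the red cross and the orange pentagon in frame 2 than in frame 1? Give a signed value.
-2.2

Distance in frame 1: 7.7. Distance in frame 2: 5.5.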